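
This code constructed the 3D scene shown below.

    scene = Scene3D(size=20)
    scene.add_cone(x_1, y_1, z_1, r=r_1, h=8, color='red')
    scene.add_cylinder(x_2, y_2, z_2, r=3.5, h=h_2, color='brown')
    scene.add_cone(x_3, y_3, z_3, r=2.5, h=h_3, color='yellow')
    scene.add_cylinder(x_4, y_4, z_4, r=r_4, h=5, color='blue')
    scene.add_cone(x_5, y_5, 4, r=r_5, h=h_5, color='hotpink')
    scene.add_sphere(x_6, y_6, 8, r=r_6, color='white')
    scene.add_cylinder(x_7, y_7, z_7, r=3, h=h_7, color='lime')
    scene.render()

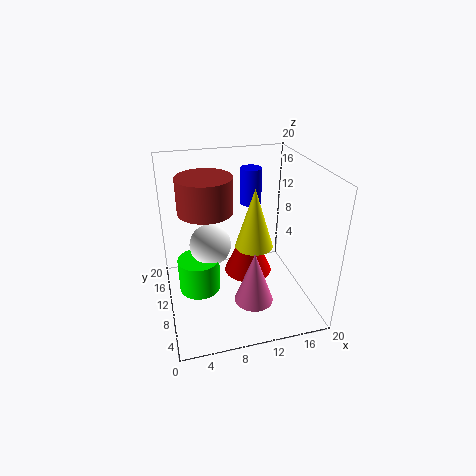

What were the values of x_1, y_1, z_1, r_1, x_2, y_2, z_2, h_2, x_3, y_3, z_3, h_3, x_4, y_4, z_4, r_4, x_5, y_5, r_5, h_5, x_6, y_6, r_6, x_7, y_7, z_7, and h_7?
x_1 = 12, y_1 = 11.5, z_1 = 3.5, r_1 = 3.5, x_2 = 5.5, y_2 = 9, z_2 = 15, h_2 = 4.5, x_3 = 11.5, y_3 = 7.5, z_3 = 10, h_3 = 8, x_4 = 12.5, y_4 = 12.5, z_4 = 14, r_4 = 1.5, x_5 = 10.5, y_5 = 4, r_5 = 2.5, h_5 = 7, x_6 = 6.5, y_6 = 12.5, r_6 = 3, x_7 = 4.5, y_7 = 11.5, z_7 = 1.5, h_7 = 5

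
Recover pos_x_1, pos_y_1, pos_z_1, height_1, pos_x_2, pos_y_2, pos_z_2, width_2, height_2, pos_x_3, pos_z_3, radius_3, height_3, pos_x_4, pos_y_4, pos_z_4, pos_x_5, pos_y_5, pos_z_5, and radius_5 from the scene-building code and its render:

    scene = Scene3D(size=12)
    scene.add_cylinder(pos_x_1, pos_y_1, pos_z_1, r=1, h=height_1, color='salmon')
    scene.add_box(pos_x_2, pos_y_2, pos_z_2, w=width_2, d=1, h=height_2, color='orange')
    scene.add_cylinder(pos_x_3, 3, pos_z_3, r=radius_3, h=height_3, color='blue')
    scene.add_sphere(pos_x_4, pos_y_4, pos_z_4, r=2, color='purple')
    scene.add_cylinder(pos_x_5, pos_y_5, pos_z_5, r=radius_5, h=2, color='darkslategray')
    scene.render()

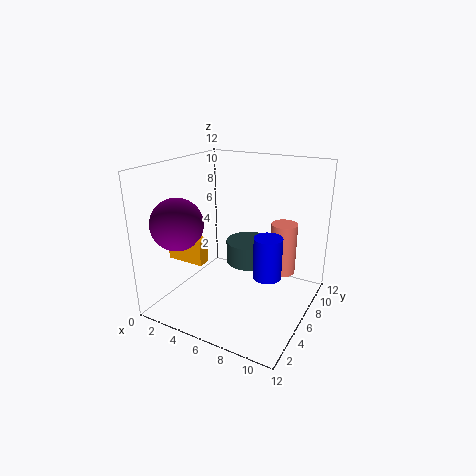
pos_x_1 = 10, pos_y_1 = 6, pos_z_1 = 4, height_1 = 4, pos_x_2 = 2, pos_y_2 = 2, pos_z_2 = 5, width_2 = 3, height_2 = 2, pos_x_3 = 10, pos_z_3 = 5, radius_3 = 1, height_3 = 3, pos_x_4 = 3, pos_y_4 = 2, pos_z_4 = 8, pos_x_5 = 6, pos_y_5 = 8, pos_z_5 = 3, radius_5 = 2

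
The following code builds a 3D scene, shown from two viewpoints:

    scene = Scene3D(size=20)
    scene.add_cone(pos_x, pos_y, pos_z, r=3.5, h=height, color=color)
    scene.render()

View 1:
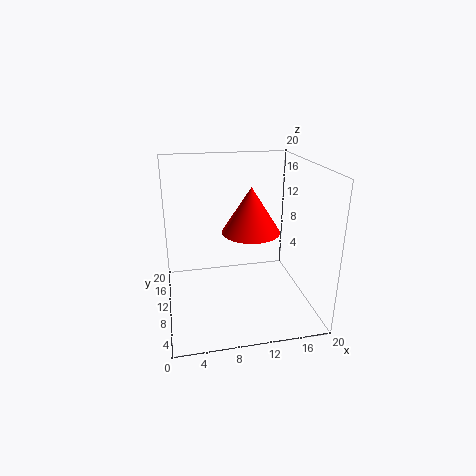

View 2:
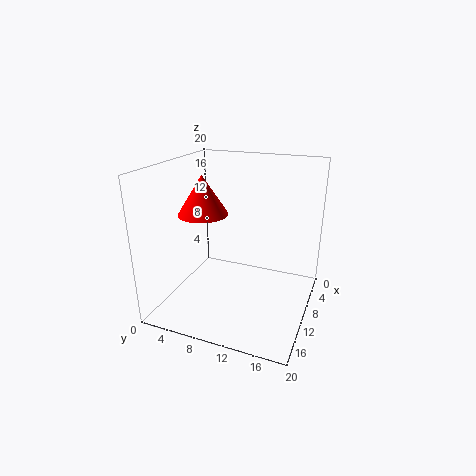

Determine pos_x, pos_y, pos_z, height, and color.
pos_x = 10.5
pos_y = 5
pos_z = 13
height = 5.5
color = 'red'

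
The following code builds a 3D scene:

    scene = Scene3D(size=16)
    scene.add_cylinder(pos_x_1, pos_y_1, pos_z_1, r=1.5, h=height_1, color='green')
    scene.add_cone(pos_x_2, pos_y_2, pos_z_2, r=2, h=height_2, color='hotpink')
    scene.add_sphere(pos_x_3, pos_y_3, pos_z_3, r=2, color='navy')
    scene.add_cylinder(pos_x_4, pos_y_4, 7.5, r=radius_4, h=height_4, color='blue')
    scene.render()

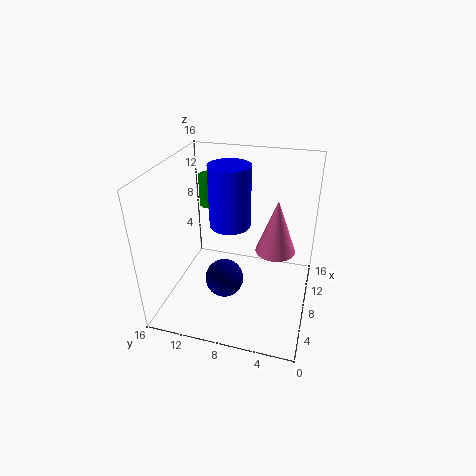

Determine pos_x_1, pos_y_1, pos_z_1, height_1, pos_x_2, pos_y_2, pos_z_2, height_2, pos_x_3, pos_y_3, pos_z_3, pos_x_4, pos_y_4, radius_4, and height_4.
pos_x_1 = 14.5, pos_y_1 = 13.5, pos_z_1 = 8.5, height_1 = 4, pos_x_2 = 6, pos_y_2 = 3.5, pos_z_2 = 8.5, height_2 = 5.5, pos_x_3 = 4.5, pos_y_3 = 8.5, pos_z_3 = 5, pos_x_4 = 11.5, pos_y_4 = 10, radius_4 = 2.5, height_4 = 7.5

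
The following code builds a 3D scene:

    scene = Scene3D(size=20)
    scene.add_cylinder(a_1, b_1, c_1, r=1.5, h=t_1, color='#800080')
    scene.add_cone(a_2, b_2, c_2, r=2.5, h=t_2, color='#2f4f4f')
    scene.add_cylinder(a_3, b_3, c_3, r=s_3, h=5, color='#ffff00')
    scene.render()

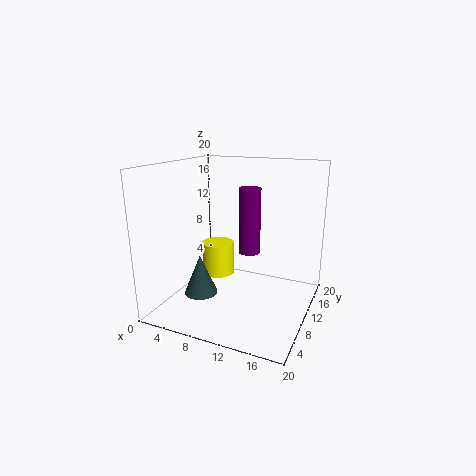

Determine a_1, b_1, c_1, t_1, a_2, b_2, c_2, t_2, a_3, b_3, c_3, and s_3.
a_1 = 11.5
b_1 = 10.5
c_1 = 8
t_1 = 9
a_2 = 4
b_2 = 9.5
c_2 = 0.5
t_2 = 6
a_3 = 5
b_3 = 13.5
c_3 = 2.5
s_3 = 2.5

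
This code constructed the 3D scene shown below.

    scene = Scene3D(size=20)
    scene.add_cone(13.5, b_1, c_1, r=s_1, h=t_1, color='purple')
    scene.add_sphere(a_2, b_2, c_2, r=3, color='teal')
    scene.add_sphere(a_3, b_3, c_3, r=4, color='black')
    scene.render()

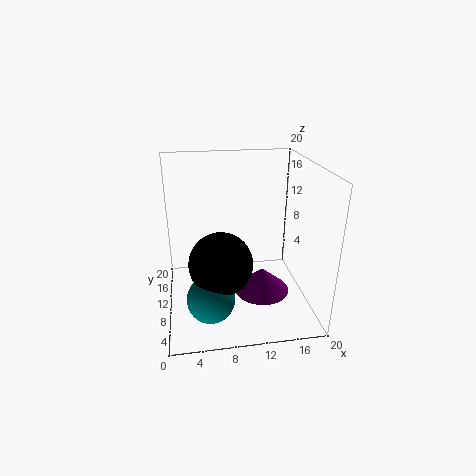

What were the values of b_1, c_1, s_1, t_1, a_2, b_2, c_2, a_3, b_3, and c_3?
b_1 = 9.5, c_1 = 1.5, s_1 = 4, t_1 = 3.5, a_2 = 5.5, b_2 = 3.5, c_2 = 5, a_3 = 7, b_3 = 5, c_3 = 9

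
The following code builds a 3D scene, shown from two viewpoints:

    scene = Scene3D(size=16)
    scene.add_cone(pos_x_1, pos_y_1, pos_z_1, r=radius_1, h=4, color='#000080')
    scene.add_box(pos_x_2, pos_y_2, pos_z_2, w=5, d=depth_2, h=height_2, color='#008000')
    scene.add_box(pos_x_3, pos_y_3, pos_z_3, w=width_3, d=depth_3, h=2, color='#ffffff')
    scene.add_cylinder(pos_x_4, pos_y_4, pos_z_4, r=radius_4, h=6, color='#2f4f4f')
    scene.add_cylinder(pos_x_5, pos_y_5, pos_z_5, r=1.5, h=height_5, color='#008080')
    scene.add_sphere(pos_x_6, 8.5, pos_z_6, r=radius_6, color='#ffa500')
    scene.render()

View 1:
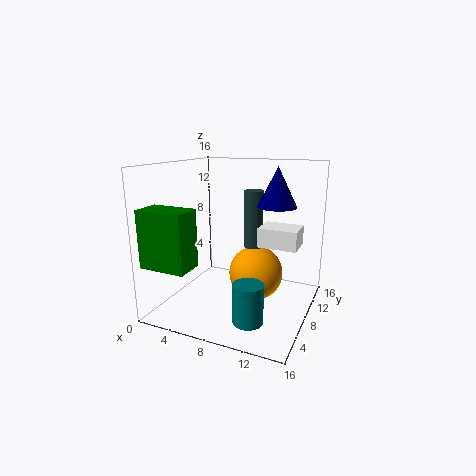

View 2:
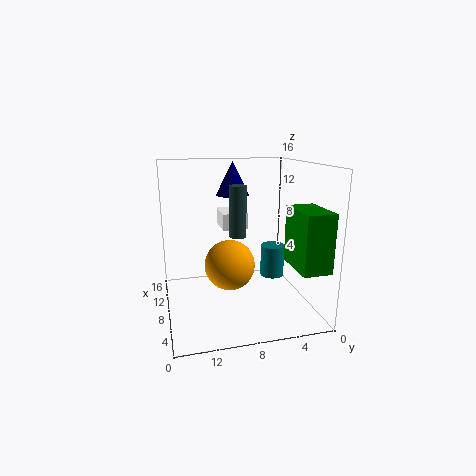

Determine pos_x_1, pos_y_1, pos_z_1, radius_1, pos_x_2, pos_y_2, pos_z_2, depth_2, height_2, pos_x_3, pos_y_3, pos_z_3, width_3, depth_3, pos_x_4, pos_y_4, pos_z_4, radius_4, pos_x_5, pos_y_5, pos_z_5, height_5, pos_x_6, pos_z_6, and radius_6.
pos_x_1 = 12.5, pos_y_1 = 7.5, pos_z_1 = 12, radius_1 = 2, pos_x_2 = 0.5, pos_y_2 = 0.5, pos_z_2 = 6, depth_2 = 3, height_2 = 6, pos_x_3 = 11, pos_y_3 = 6, pos_z_3 = 8, width_3 = 4, depth_3 = 3, pos_x_4 = 10, pos_y_4 = 7.5, pos_z_4 = 7.5, radius_4 = 1, pos_x_5 = 11.5, pos_y_5 = 2.5, pos_z_5 = 1.5, height_5 = 4, pos_x_6 = 10, pos_z_6 = 4, radius_6 = 3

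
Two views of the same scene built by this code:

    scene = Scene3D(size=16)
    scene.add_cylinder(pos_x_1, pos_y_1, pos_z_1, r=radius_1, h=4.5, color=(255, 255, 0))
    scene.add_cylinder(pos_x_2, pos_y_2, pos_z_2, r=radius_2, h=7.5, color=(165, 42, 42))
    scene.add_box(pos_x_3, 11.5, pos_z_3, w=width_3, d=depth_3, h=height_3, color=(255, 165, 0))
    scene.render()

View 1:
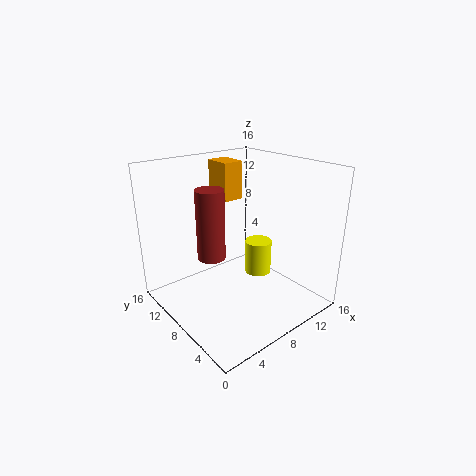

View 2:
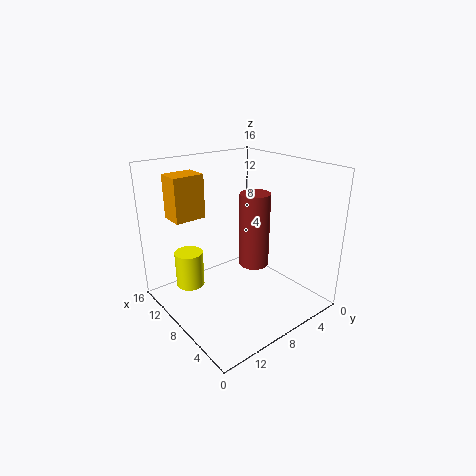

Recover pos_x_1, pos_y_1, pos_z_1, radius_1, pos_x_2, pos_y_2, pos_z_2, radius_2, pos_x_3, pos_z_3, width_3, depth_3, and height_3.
pos_x_1 = 14
pos_y_1 = 11
pos_z_1 = 0.25
radius_1 = 1.75
pos_x_2 = 4.75
pos_y_2 = 8.5
pos_z_2 = 6.5
radius_2 = 1.5
pos_x_3 = 9
pos_z_3 = 11
width_3 = 2.5
depth_3 = 3.25
height_3 = 4.5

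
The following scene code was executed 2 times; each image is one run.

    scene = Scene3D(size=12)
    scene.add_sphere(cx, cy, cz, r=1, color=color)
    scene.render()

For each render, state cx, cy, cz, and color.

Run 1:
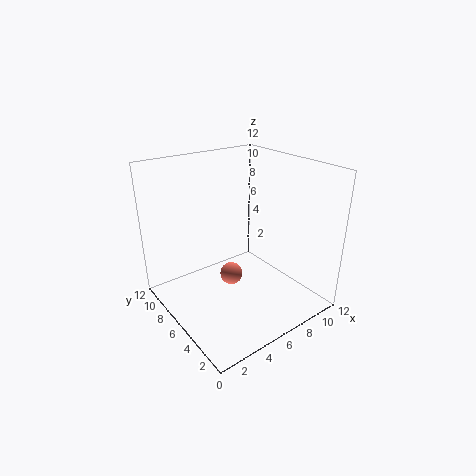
cx = 6; cy = 7; cz = 2; color = 'salmon'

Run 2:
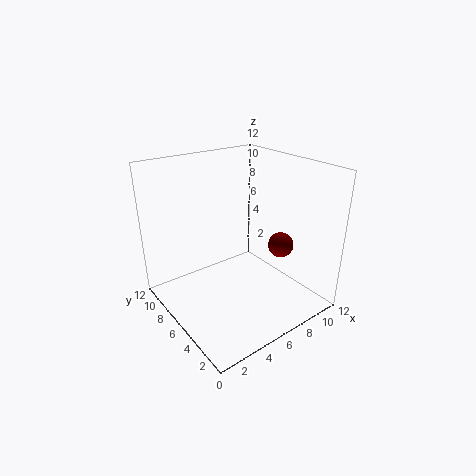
cx = 8; cy = 3; cz = 6; color = 'maroon'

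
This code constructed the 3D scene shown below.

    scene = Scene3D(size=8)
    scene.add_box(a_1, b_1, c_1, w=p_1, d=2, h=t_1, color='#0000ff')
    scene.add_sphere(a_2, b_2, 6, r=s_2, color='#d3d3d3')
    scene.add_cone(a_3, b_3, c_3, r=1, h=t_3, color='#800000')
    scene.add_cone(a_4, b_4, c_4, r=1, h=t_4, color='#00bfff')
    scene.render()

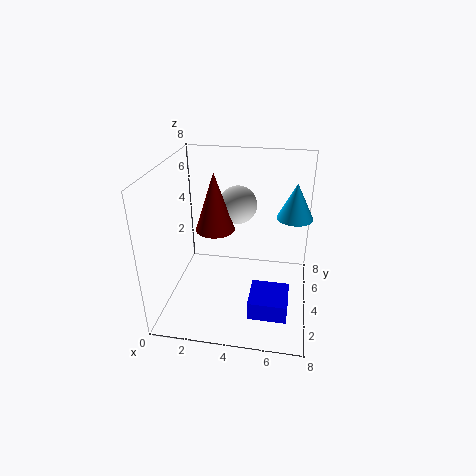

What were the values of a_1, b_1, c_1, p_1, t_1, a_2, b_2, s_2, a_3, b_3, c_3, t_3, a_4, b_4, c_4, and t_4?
a_1 = 5
b_1 = 1
c_1 = 1
p_1 = 2
t_1 = 1
a_2 = 4
b_2 = 4
s_2 = 1
a_3 = 3
b_3 = 3
c_3 = 5
t_3 = 3
a_4 = 7
b_4 = 5
c_4 = 5
t_4 = 2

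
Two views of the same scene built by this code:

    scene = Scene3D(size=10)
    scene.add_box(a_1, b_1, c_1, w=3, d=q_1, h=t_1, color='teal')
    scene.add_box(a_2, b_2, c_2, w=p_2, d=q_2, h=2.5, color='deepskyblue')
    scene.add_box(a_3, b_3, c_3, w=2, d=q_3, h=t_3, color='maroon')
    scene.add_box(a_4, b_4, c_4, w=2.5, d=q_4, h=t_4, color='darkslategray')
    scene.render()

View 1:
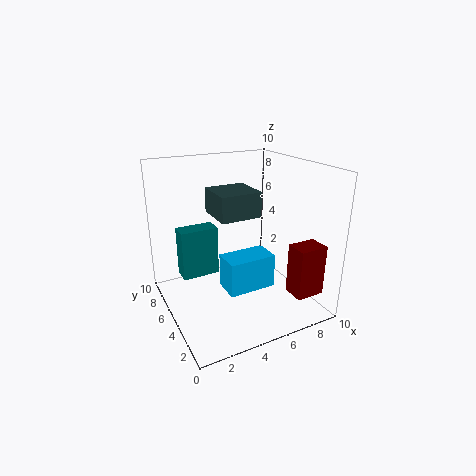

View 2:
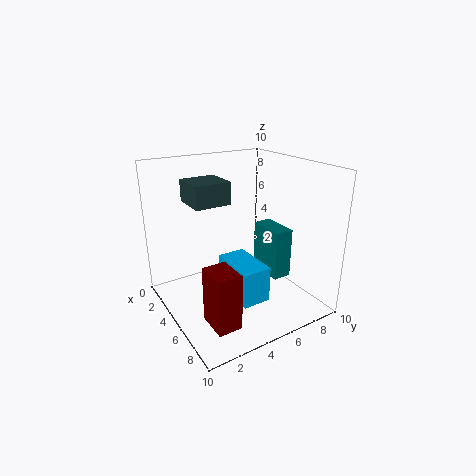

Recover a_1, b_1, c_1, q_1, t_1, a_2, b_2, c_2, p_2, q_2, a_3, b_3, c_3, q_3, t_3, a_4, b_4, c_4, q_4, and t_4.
a_1 = 2
b_1 = 8.5
c_1 = 0.5
q_1 = 1.5
t_1 = 4
a_2 = 4
b_2 = 4
c_2 = 1
p_2 = 3.5
q_2 = 2
a_3 = 7.5
b_3 = 1
c_3 = 1.5
q_3 = 1.5
t_3 = 3.5
a_4 = 2.5
b_4 = 2
c_4 = 7.5
q_4 = 2.5
t_4 = 1.5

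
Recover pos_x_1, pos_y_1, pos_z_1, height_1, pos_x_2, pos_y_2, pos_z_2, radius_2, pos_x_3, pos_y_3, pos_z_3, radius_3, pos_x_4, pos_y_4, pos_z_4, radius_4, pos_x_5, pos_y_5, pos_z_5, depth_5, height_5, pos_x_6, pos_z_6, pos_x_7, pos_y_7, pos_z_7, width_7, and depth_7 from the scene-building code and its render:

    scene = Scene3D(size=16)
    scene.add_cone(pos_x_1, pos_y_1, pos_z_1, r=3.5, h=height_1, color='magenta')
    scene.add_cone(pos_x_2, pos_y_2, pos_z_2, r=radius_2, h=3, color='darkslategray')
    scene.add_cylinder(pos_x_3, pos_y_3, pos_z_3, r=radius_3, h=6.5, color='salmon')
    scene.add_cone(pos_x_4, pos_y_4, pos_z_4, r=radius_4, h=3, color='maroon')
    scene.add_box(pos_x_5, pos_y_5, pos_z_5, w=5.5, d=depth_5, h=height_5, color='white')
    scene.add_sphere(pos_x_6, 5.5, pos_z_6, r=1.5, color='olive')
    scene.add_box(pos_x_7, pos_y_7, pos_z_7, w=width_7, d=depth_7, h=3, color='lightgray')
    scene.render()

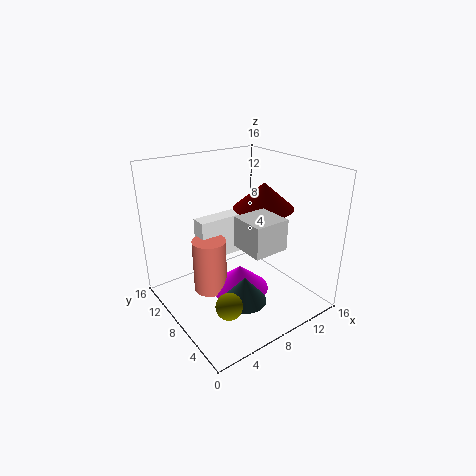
pos_x_1 = 9; pos_y_1 = 9; pos_z_1 = 0.5; height_1 = 3; pos_x_2 = 7.5; pos_y_2 = 6; pos_z_2 = 1; radius_2 = 2.5; pos_x_3 = 6; pos_y_3 = 11; pos_z_3 = 0.5; radius_3 = 2; pos_x_4 = 12; pos_y_4 = 8.5; pos_z_4 = 10.5; radius_4 = 3.5; pos_x_5 = 5.5; pos_y_5 = 11.5; pos_z_5 = 4; depth_5 = 2; height_5 = 5; pos_x_6 = 5; pos_z_6 = 1.5; pos_x_7 = 5; pos_y_7 = 1; pos_z_7 = 9.5; width_7 = 3.5; depth_7 = 3.5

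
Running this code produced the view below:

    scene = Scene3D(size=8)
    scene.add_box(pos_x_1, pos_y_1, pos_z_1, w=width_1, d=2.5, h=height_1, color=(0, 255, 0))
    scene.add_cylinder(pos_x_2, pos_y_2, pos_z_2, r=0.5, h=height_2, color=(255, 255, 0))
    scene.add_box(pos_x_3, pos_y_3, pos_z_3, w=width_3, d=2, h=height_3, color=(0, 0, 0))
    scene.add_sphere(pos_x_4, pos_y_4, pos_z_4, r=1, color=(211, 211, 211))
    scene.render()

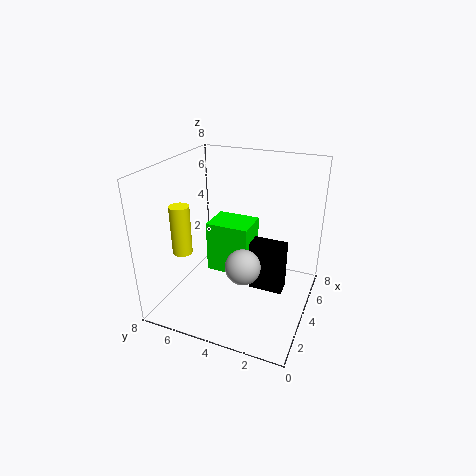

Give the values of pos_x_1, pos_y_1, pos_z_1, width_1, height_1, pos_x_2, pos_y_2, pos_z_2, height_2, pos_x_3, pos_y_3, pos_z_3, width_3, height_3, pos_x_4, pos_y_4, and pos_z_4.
pos_x_1 = 4; pos_y_1 = 3.5; pos_z_1 = 1.5; width_1 = 2; height_1 = 3; pos_x_2 = 1.5; pos_y_2 = 6; pos_z_2 = 4; height_2 = 2.5; pos_x_3 = 4.5; pos_y_3 = 1.5; pos_z_3 = 0.5; width_3 = 1; height_3 = 3; pos_x_4 = 3.5; pos_y_4 = 3.5; pos_z_4 = 2.5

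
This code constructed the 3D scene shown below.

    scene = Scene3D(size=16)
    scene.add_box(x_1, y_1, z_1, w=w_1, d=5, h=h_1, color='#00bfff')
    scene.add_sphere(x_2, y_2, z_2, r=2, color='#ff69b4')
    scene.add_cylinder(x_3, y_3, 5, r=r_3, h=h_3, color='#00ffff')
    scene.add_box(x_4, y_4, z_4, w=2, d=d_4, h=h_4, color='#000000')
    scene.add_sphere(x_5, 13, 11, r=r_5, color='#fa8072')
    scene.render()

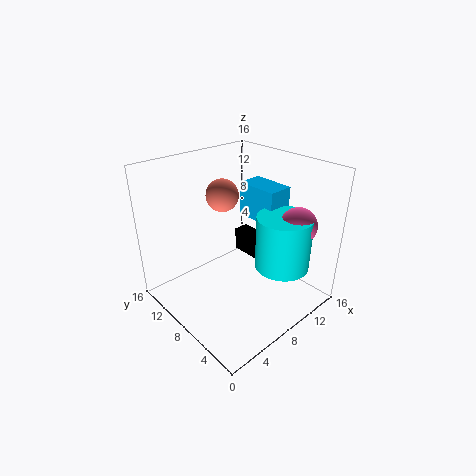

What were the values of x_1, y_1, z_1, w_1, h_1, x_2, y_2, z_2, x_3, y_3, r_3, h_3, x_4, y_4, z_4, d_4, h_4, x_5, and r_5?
x_1 = 11, y_1 = 6, z_1 = 9, w_1 = 3, h_1 = 4, x_2 = 12, y_2 = 3, z_2 = 10, x_3 = 11, y_3 = 4, r_3 = 3, h_3 = 6, x_4 = 13, y_4 = 9, z_4 = 2, d_4 = 5, h_4 = 3, x_5 = 10, r_5 = 2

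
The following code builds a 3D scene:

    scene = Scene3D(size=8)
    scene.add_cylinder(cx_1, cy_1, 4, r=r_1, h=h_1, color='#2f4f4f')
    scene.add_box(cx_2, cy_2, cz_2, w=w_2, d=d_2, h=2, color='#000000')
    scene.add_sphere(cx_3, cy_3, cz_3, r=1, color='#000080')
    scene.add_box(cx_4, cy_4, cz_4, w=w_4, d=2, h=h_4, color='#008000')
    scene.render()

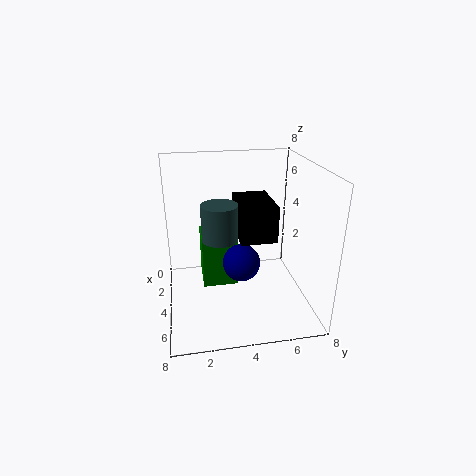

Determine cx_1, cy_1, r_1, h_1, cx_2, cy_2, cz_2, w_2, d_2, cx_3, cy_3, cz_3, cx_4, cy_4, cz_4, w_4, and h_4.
cx_1 = 4, cy_1 = 3, r_1 = 1, h_1 = 2, cx_2 = 2, cy_2 = 4, cz_2 = 4, w_2 = 3, d_2 = 2, cx_3 = 5, cy_3 = 4, cz_3 = 3, cx_4 = 2, cy_4 = 2, cz_4 = 1, w_4 = 2, h_4 = 3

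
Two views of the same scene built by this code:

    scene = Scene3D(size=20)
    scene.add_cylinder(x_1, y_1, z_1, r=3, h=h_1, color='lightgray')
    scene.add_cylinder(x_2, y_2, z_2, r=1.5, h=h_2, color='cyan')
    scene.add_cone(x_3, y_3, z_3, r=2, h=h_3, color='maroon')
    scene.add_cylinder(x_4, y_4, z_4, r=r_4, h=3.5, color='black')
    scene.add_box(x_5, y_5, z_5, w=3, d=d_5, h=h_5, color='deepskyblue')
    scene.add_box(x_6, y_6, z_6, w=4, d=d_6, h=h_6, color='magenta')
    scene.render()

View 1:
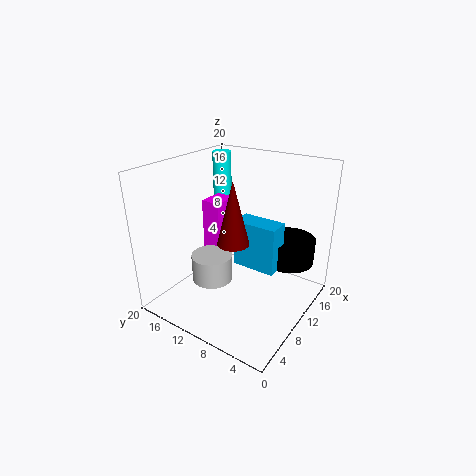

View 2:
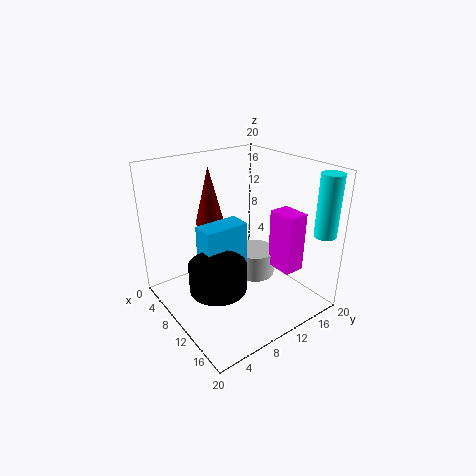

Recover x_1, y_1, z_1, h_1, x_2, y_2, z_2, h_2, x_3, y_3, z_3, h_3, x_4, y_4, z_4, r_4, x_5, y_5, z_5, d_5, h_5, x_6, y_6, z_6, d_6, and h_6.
x_1 = 9, y_1 = 14, z_1 = 2.5, h_1 = 4, x_2 = 18, y_2 = 18.5, z_2 = 11, h_2 = 8.5, x_3 = 6, y_3 = 8, z_3 = 11.5, h_3 = 8, x_4 = 14, y_4 = 4, z_4 = 6.5, r_4 = 3.5, x_5 = 9, y_5 = 4, z_5 = 6.5, d_5 = 6, h_5 = 6.5, x_6 = 11.5, y_6 = 14.5, z_6 = 5, d_6 = 3, h_6 = 8.5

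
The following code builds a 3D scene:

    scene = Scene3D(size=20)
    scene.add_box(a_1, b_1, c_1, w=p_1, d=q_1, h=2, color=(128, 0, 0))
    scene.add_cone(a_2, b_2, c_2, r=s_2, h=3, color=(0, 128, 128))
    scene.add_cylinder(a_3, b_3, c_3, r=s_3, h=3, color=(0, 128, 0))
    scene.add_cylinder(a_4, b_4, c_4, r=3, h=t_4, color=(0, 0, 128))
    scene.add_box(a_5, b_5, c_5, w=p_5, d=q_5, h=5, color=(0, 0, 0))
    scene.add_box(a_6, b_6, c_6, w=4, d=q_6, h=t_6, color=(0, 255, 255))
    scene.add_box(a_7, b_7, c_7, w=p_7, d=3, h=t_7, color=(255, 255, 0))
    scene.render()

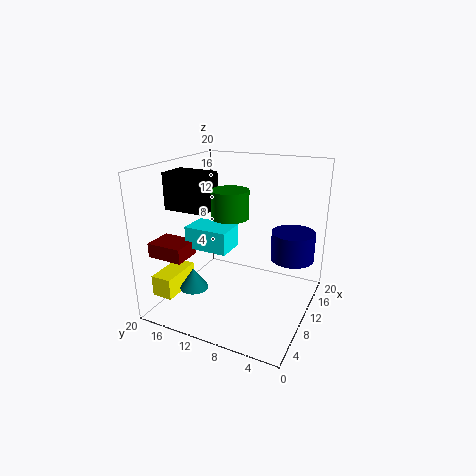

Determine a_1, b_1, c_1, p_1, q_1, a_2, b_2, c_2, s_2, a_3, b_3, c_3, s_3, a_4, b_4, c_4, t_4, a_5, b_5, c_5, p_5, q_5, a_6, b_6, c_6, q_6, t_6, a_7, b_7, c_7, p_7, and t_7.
a_1 = 3; b_1 = 15; c_1 = 8; p_1 = 4; q_1 = 5; a_2 = 6; b_2 = 15; c_2 = 3; s_2 = 2; a_3 = 2; b_3 = 7; c_3 = 16; s_3 = 2; a_4 = 13; b_4 = 3; c_4 = 7; t_4 = 4; a_5 = 6; b_5 = 13; c_5 = 14; p_5 = 4; q_5 = 6; a_6 = 6; b_6 = 10; c_6 = 9; q_6 = 6; t_6 = 3; a_7 = 3; b_7 = 17; c_7 = 2; p_7 = 6; t_7 = 3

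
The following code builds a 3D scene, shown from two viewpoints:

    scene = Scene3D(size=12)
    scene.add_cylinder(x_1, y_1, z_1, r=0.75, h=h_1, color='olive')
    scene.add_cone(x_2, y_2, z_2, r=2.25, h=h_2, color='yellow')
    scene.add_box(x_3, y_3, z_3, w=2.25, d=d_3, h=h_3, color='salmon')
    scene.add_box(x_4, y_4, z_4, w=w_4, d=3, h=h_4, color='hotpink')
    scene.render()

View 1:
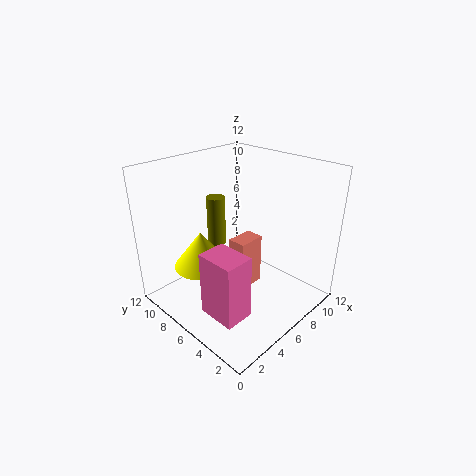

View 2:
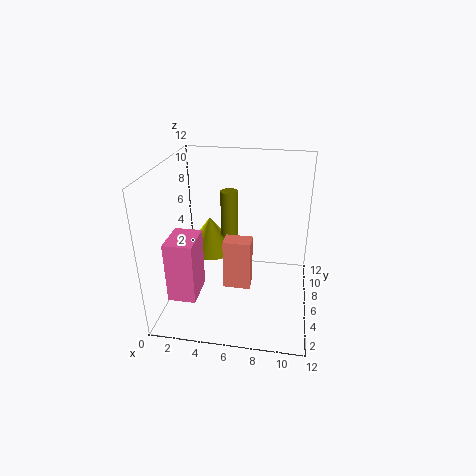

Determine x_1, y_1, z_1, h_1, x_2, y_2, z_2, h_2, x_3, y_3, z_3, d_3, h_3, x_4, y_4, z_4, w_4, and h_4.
x_1 = 5
y_1 = 7.5
z_1 = 5.5
h_1 = 4
x_2 = 3.25
y_2 = 7.5
z_2 = 4
h_2 = 3
x_3 = 5
y_3 = 4.5
z_3 = 2
d_3 = 1.5
h_3 = 4.25
x_4 = 1
y_4 = 2
z_4 = 2
w_4 = 2.25
h_4 = 5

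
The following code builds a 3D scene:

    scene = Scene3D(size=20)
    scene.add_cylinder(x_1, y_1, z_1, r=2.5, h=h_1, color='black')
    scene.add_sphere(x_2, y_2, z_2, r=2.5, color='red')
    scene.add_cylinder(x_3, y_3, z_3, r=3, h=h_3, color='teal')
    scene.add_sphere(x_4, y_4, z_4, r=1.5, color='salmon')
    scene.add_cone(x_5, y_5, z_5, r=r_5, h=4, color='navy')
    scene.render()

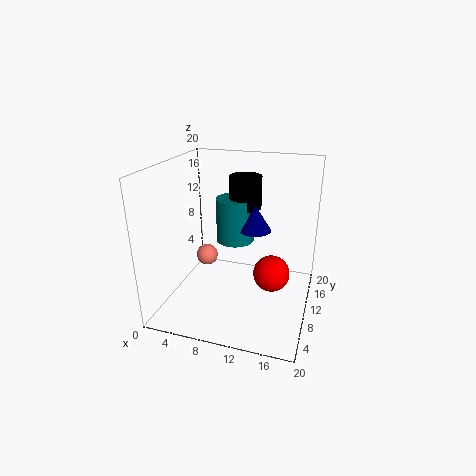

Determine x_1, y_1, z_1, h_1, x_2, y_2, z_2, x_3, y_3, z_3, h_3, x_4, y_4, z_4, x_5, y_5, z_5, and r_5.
x_1 = 9, y_1 = 17, z_1 = 12, h_1 = 5, x_2 = 15, y_2 = 9.5, z_2 = 5.5, x_3 = 7.5, y_3 = 16.5, z_3 = 6.5, h_3 = 7, x_4 = 5.5, y_4 = 9.5, z_4 = 7, x_5 = 11, y_5 = 15.5, z_5 = 9, r_5 = 2.5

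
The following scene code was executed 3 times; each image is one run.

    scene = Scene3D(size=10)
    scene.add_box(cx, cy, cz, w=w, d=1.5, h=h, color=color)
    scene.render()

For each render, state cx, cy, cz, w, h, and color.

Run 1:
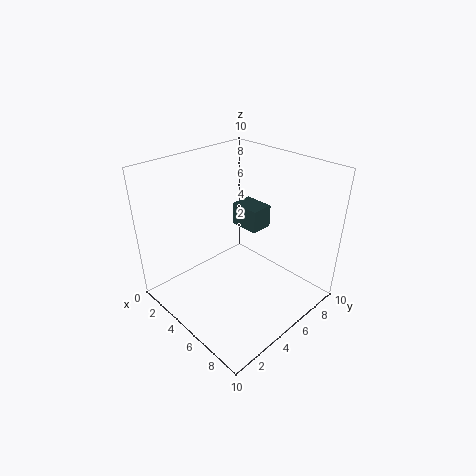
cx = 4.5; cy = 5; cz = 6; w = 2; h = 1.5; color = 'darkslategray'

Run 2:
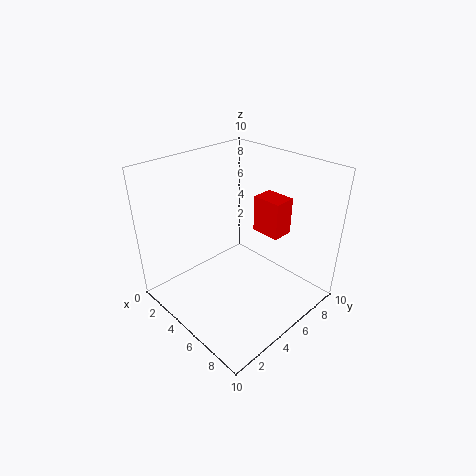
cx = 5.5; cy = 6; cz = 5.5; w = 2; h = 2.5; color = 'red'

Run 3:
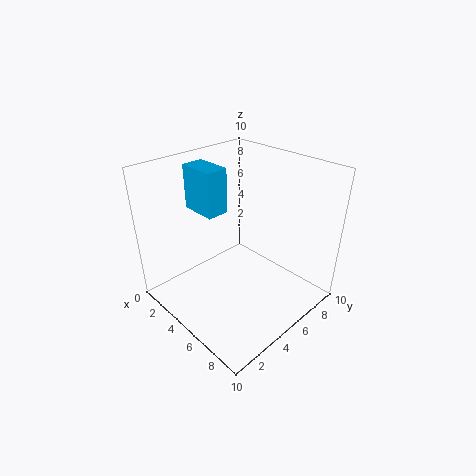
cx = 2; cy = 3; cz = 7; w = 2.5; h = 3; color = 'deepskyblue'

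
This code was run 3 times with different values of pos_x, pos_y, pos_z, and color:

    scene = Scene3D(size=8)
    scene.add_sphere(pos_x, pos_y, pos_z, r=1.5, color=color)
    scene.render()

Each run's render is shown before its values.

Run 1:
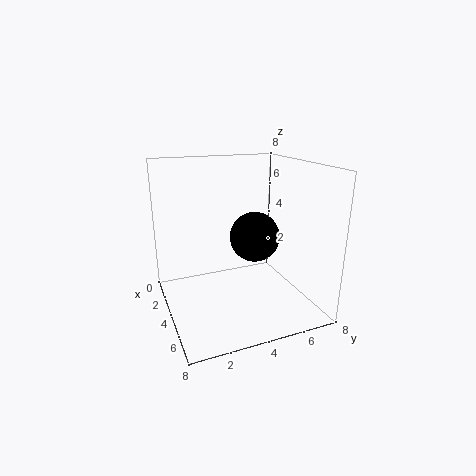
pos_x = 3, pos_y = 5.5, pos_z = 3.5, color = 'black'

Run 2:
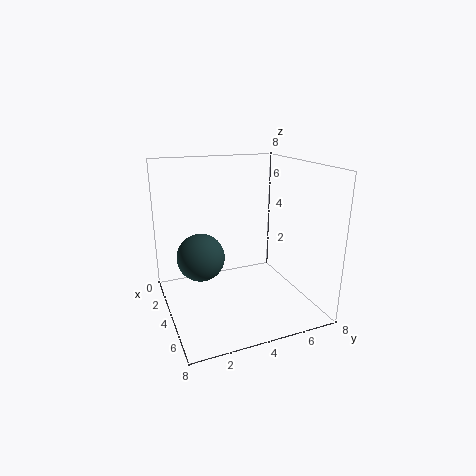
pos_x = 1.5, pos_y = 2.5, pos_z = 2, color = 'darkslategray'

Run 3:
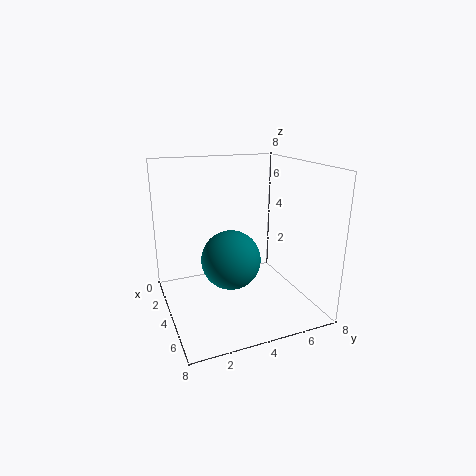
pos_x = 5.5, pos_y = 3, pos_z = 3.5, color = 'teal'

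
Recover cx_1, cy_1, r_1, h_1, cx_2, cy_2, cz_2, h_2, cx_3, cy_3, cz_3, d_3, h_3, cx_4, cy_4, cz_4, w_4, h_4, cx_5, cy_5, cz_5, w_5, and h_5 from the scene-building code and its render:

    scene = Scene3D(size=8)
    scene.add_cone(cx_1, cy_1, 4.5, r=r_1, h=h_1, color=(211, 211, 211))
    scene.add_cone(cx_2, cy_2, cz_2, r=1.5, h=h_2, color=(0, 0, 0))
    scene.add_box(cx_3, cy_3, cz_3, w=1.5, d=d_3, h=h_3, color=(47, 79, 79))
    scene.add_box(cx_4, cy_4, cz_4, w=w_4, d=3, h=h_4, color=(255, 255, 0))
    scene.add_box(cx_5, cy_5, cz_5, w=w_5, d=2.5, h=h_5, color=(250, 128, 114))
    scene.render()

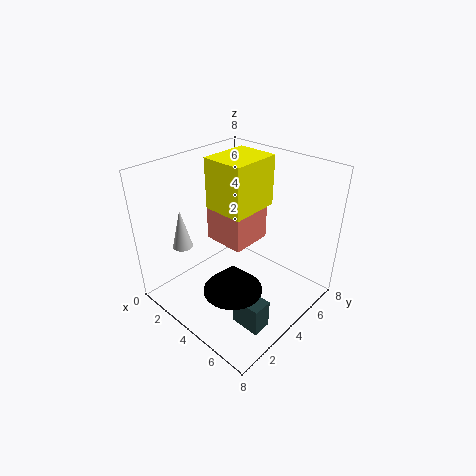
cx_1 = 3, cy_1 = 1, r_1 = 0.5, h_1 = 2, cx_2 = 5.5, cy_2 = 2, cz_2 = 2.5, h_2 = 1.5, cx_3 = 6, cy_3 = 1.5, cz_3 = 1, d_3 = 1, h_3 = 1.5, cx_4 = 1.5, cy_4 = 4, cz_4 = 5, w_4 = 2.5, h_4 = 3, cx_5 = 1.5, cy_5 = 4, cz_5 = 3, w_5 = 2.5, h_5 = 3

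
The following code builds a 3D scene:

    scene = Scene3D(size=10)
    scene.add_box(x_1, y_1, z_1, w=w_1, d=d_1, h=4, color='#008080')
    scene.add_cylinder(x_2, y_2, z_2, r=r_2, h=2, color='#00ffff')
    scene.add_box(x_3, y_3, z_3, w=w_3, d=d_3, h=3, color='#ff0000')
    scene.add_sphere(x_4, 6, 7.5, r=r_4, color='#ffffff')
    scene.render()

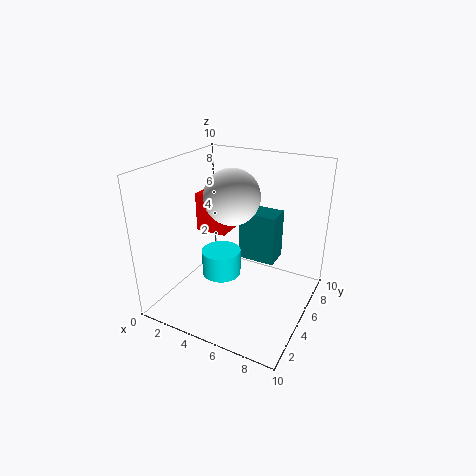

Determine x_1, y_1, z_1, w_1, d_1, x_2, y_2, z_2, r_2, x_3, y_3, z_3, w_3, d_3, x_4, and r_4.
x_1 = 3.5
y_1 = 8
z_1 = 1.5
w_1 = 3
d_1 = 2
x_2 = 3
y_2 = 6
z_2 = 1
r_2 = 1.5
x_3 = 0.5
y_3 = 6.5
z_3 = 4
w_3 = 2.5
d_3 = 2.5
x_4 = 4
r_4 = 2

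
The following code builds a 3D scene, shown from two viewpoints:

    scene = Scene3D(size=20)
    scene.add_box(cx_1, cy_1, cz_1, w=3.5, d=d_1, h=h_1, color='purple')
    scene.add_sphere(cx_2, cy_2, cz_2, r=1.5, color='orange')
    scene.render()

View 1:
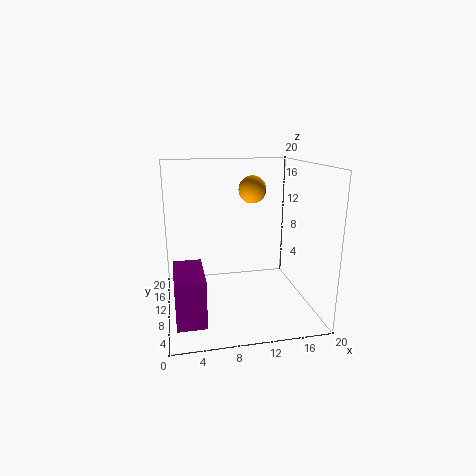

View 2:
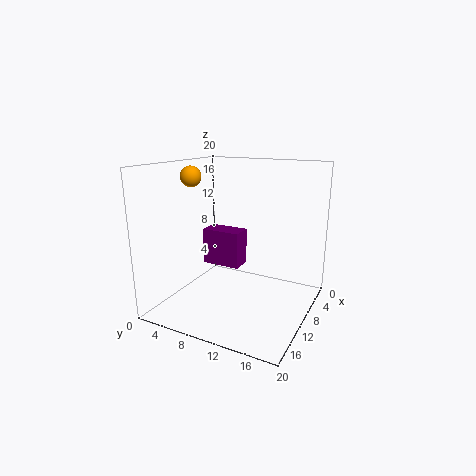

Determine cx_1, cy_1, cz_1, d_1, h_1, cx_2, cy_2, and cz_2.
cx_1 = 1
cy_1 = 0.5
cz_1 = 2.5
d_1 = 6.5
h_1 = 6
cx_2 = 10
cy_2 = 2.5
cz_2 = 18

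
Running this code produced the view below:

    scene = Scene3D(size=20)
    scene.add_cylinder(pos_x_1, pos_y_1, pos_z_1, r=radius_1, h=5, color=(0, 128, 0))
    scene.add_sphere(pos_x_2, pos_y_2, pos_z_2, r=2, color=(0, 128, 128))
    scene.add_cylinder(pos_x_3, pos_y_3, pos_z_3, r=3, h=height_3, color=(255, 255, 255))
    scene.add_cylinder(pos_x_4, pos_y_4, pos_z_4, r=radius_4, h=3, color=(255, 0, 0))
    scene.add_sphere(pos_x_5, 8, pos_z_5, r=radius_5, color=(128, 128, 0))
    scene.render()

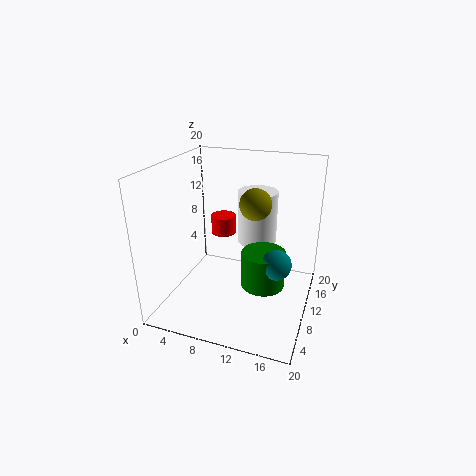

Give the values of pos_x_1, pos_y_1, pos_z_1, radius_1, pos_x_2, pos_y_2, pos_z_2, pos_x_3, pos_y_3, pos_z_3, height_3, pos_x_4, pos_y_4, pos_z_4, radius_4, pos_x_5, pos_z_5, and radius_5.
pos_x_1 = 14
pos_y_1 = 9
pos_z_1 = 4
radius_1 = 3
pos_x_2 = 16
pos_y_2 = 8
pos_z_2 = 8
pos_x_3 = 11
pos_y_3 = 16
pos_z_3 = 7
height_3 = 8
pos_x_4 = 5
pos_y_4 = 17
pos_z_4 = 7
radius_4 = 2
pos_x_5 = 13
pos_z_5 = 16
radius_5 = 2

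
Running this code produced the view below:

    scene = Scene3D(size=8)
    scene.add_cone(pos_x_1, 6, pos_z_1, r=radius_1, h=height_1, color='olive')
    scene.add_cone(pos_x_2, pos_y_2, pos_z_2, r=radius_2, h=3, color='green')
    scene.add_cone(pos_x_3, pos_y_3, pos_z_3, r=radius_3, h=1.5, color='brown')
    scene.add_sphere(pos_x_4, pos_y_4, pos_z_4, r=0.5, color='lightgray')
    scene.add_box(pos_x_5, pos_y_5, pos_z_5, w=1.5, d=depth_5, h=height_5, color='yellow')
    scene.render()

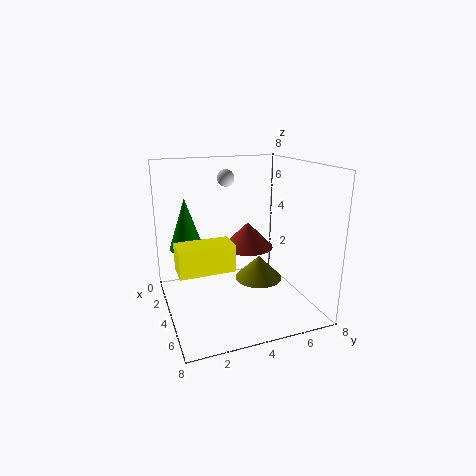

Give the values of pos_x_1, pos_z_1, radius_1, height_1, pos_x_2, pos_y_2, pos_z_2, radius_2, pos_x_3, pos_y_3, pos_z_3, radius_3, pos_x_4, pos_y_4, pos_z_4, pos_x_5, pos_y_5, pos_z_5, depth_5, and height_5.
pos_x_1 = 2.5
pos_z_1 = 0.5
radius_1 = 1.5
height_1 = 1.5
pos_x_2 = 2
pos_y_2 = 1.5
pos_z_2 = 3
radius_2 = 1
pos_x_3 = 3
pos_y_3 = 5
pos_z_3 = 3
radius_3 = 1.5
pos_x_4 = 2
pos_y_4 = 4
pos_z_4 = 7
pos_x_5 = 3.5
pos_y_5 = 0.5
pos_z_5 = 2.5
depth_5 = 3
height_5 = 1.5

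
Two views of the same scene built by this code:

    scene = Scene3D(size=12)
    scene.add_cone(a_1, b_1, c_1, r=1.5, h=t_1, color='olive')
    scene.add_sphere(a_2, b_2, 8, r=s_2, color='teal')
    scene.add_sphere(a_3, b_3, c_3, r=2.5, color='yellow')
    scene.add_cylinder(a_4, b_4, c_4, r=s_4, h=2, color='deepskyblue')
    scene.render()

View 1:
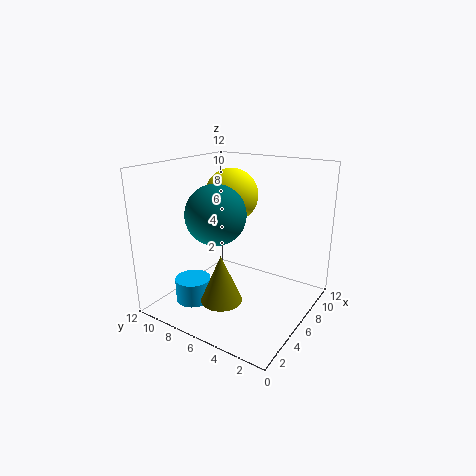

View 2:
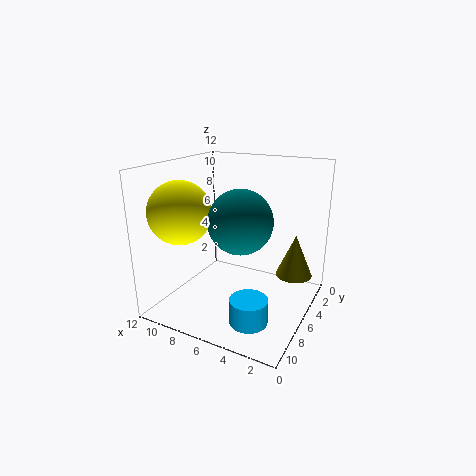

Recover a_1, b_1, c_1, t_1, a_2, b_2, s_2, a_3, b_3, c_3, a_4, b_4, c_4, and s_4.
a_1 = 1.5
b_1 = 4.5
c_1 = 3
t_1 = 3.5
a_2 = 5
b_2 = 7.5
s_2 = 2.5
a_3 = 9.5
b_3 = 9
c_3 = 8.5
a_4 = 3.5
b_4 = 9
c_4 = 0.5
s_4 = 1.5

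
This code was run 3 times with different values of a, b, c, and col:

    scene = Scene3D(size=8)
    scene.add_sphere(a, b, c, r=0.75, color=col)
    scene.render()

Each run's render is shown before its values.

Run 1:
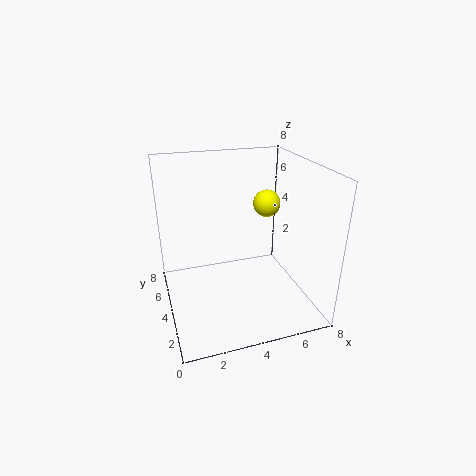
a = 5.75
b = 4.25
c = 5.75
col = 'yellow'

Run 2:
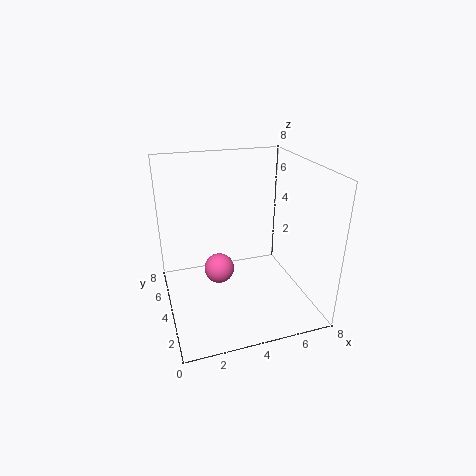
a = 2.5
b = 2.5
c = 3.25
col = 'hotpink'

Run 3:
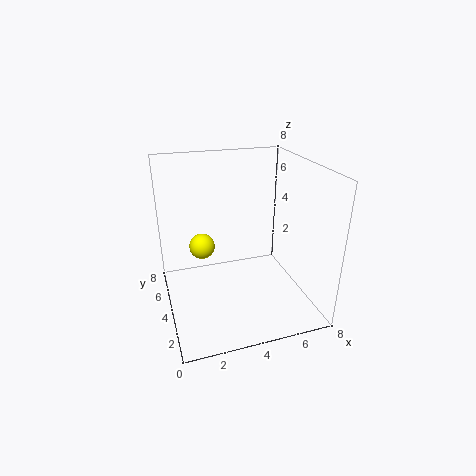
a = 2.25
b = 5.5
c = 3
col = 'yellow'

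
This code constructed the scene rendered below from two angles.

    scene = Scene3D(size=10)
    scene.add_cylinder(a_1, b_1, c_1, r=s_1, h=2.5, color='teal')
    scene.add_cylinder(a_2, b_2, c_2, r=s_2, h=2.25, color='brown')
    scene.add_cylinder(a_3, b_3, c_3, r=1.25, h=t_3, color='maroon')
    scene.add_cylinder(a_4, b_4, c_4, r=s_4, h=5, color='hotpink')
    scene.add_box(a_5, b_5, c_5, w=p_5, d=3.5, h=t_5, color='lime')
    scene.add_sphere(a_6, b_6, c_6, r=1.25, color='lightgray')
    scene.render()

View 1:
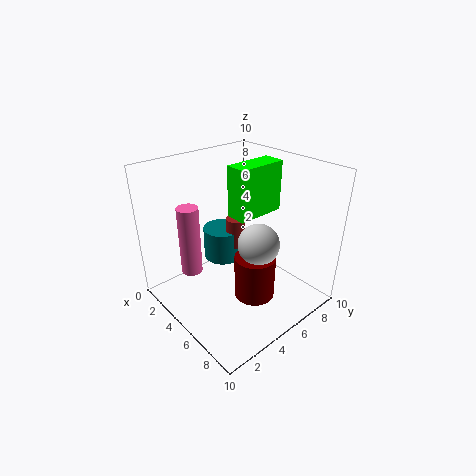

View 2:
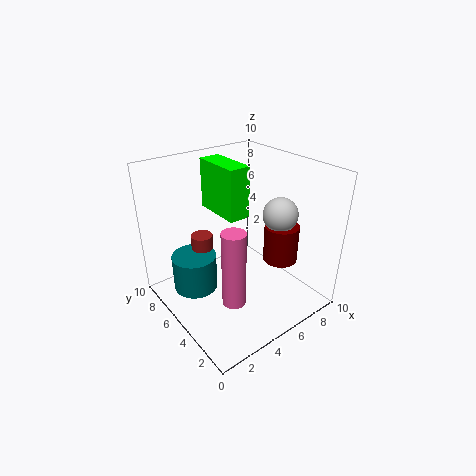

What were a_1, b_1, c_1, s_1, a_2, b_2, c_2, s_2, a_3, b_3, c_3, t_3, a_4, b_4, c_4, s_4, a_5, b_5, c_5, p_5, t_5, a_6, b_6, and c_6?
a_1 = 2; b_1 = 6; c_1 = 1.75; s_1 = 1.5; a_2 = 3; b_2 = 6.5; c_2 = 3; s_2 = 0.75; a_3 = 8; b_3 = 3.75; c_3 = 2.75; t_3 = 2.75; a_4 = 2.75; b_4 = 2.5; c_4 = 2.25; s_4 = 0.75; a_5 = 4.25; b_5 = 4.75; c_5 = 6.5; p_5 = 1.5; t_5 = 3.5; a_6 = 8; b_6 = 4; c_6 = 6.25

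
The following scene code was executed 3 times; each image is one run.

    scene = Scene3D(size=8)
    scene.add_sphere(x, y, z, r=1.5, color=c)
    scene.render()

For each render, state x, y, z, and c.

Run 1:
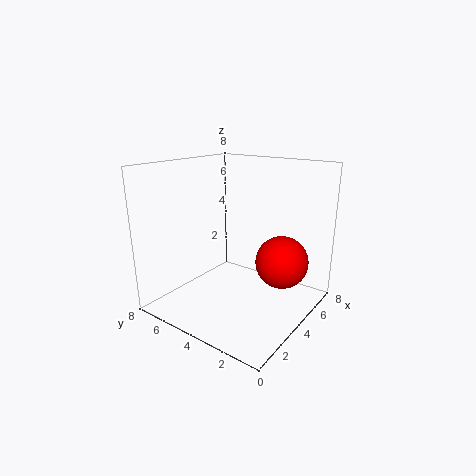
x = 5.5; y = 2; z = 2.5; c = 'red'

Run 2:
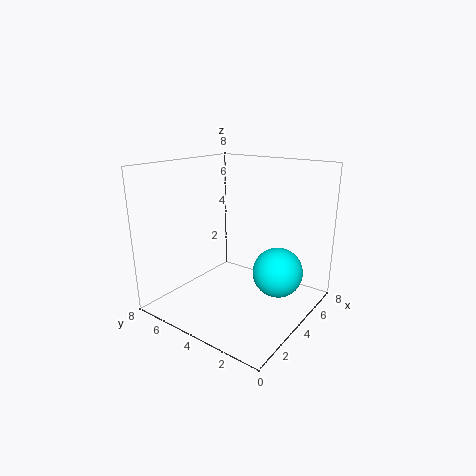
x = 6; y = 2.5; z = 1.5; c = 'cyan'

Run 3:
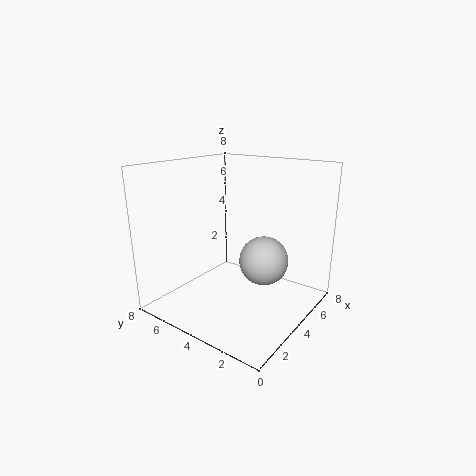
x = 6; y = 3.5; z = 2; c = 'lightgray'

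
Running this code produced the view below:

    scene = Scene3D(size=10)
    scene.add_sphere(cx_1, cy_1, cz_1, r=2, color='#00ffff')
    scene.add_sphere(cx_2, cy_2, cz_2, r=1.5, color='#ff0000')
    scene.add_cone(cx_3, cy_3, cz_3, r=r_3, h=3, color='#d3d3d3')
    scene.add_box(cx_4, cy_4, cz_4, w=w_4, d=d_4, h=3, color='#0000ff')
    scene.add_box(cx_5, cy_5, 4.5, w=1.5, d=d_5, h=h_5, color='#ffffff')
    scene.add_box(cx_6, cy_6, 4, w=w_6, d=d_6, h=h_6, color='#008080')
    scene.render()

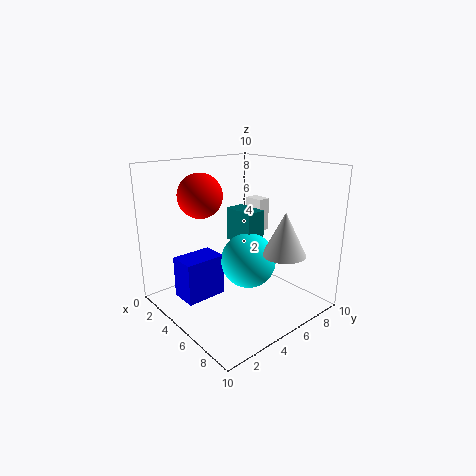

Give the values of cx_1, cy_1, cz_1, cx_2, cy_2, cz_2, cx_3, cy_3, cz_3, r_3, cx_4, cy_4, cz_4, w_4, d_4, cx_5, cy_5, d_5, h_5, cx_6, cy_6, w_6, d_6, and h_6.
cx_1 = 5; cy_1 = 6; cz_1 = 3; cx_2 = 3.5; cy_2 = 3; cz_2 = 8; cx_3 = 7.5; cy_3 = 7; cz_3 = 4; r_3 = 1.5; cx_4 = 2; cy_4 = 1.5; cz_4 = 0.5; w_4 = 2; d_4 = 3; cx_5 = 2.5; cy_5 = 8; d_5 = 1; h_5 = 2.5; cx_6 = 2.5; cy_6 = 6; w_6 = 2.5; d_6 = 1.5; h_6 = 2.5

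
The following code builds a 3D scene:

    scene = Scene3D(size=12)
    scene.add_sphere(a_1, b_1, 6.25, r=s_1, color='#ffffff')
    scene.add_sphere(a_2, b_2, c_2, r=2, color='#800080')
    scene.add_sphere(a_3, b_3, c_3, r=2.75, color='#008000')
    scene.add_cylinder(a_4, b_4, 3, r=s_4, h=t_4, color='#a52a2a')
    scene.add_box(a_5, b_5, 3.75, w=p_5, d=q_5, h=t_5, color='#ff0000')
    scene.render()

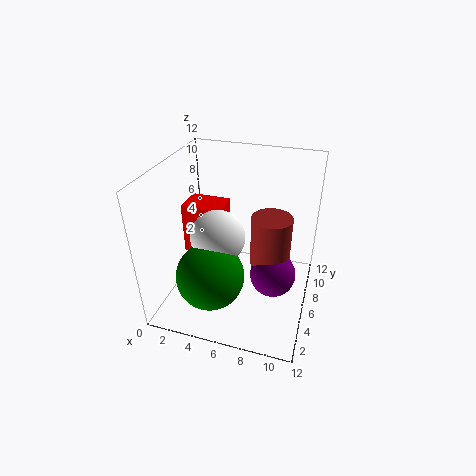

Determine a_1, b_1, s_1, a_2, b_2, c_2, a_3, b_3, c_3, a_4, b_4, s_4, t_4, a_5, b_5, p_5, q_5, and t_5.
a_1 = 4.5; b_1 = 5.25; s_1 = 2.25; a_2 = 9; b_2 = 6.75; c_2 = 2.25; a_3 = 4.5; b_3 = 3.25; c_3 = 3.75; a_4 = 8.5; b_4 = 7.5; s_4 = 1.75; t_4 = 4.5; a_5 = 1; b_5 = 6; p_5 = 3.5; q_5 = 2.5; t_5 = 4.5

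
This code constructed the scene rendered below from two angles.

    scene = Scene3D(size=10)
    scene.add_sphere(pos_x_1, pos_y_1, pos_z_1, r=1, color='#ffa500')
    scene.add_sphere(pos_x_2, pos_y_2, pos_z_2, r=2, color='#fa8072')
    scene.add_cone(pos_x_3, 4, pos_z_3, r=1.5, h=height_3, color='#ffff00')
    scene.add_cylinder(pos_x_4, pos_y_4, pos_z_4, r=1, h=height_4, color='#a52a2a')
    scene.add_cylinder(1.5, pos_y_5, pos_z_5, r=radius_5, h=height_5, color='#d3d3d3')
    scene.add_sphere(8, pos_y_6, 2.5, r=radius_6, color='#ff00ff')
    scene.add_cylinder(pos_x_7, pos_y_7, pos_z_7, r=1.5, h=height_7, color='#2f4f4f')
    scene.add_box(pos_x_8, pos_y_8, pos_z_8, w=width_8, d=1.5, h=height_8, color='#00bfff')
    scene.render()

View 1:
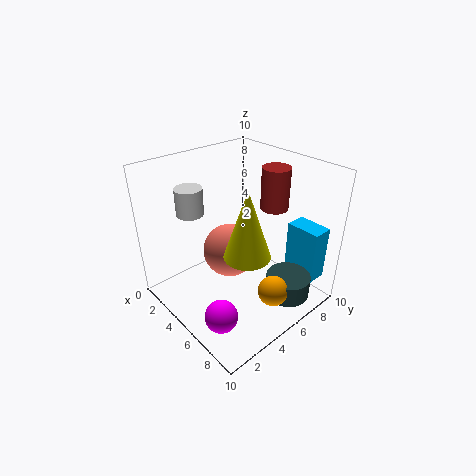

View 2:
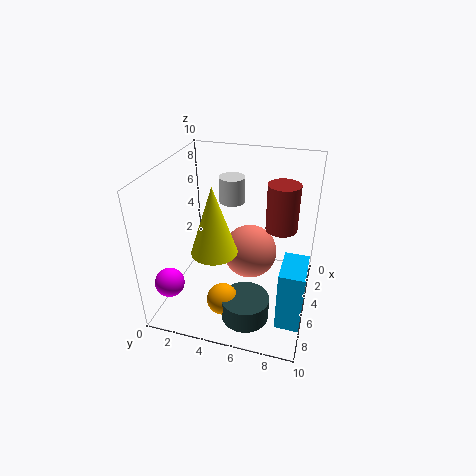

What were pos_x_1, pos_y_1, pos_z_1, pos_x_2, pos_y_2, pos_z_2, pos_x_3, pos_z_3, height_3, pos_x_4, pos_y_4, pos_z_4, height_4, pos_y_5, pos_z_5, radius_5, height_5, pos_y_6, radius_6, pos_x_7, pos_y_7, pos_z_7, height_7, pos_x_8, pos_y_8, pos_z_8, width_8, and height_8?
pos_x_1 = 8.5
pos_y_1 = 5
pos_z_1 = 2.5
pos_x_2 = 3.5
pos_y_2 = 5.5
pos_z_2 = 3
pos_x_3 = 7
pos_z_3 = 5
height_3 = 4.5
pos_x_4 = 5.5
pos_y_4 = 8
pos_z_4 = 6.5
height_4 = 3
pos_y_5 = 3.5
pos_z_5 = 6
radius_5 = 1
height_5 = 2
pos_y_6 = 1
radius_6 = 1
pos_x_7 = 8.5
pos_y_7 = 6.5
pos_z_7 = 1.5
height_7 = 1.5
pos_x_8 = 6.5
pos_y_8 = 8.5
pos_z_8 = 1.5
width_8 = 2.5
height_8 = 4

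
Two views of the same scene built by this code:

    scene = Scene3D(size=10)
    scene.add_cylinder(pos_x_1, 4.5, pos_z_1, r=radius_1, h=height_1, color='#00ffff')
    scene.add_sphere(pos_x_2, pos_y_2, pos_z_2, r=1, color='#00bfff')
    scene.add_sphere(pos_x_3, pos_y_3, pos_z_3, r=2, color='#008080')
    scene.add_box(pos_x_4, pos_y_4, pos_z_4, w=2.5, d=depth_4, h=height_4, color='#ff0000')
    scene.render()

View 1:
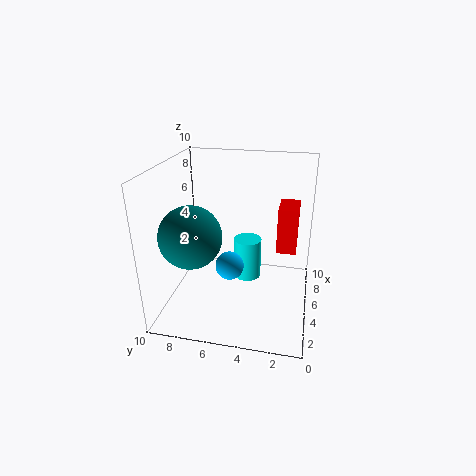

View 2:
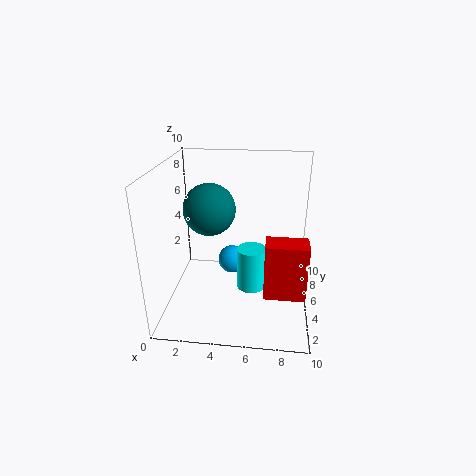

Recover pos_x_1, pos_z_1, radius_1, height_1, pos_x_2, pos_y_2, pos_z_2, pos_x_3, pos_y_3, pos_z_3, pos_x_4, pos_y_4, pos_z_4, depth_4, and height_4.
pos_x_1 = 6
pos_z_1 = 1.5
radius_1 = 1
height_1 = 3
pos_x_2 = 4.5
pos_y_2 = 5.5
pos_z_2 = 3
pos_x_3 = 2.5
pos_y_3 = 7.5
pos_z_3 = 6
pos_x_4 = 7
pos_y_4 = 1
pos_z_4 = 3
depth_4 = 1.5
height_4 = 3.5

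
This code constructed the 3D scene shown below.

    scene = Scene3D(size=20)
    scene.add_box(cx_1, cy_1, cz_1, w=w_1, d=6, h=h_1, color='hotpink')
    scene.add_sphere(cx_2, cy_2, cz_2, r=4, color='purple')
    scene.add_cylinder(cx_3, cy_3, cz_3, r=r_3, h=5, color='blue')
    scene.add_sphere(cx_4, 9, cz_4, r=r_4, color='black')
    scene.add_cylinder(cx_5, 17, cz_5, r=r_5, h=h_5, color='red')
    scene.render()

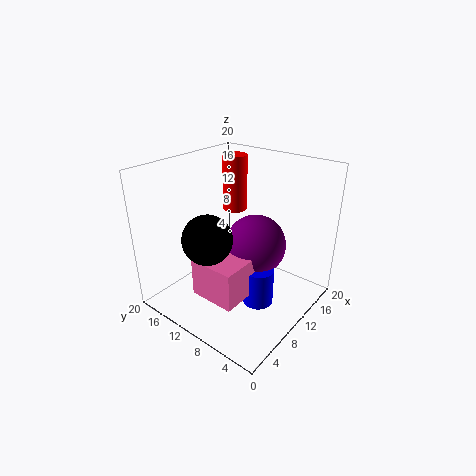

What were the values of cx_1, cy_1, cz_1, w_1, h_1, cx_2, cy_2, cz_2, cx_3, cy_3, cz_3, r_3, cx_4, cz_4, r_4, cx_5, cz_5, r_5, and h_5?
cx_1 = 2; cy_1 = 5; cz_1 = 5; w_1 = 6; h_1 = 5; cx_2 = 10; cy_2 = 7; cz_2 = 10; cx_3 = 8; cy_3 = 5; cz_3 = 3; r_3 = 2; cx_4 = 3; cz_4 = 13; r_4 = 3; cx_5 = 18; cz_5 = 10; r_5 = 2; h_5 = 9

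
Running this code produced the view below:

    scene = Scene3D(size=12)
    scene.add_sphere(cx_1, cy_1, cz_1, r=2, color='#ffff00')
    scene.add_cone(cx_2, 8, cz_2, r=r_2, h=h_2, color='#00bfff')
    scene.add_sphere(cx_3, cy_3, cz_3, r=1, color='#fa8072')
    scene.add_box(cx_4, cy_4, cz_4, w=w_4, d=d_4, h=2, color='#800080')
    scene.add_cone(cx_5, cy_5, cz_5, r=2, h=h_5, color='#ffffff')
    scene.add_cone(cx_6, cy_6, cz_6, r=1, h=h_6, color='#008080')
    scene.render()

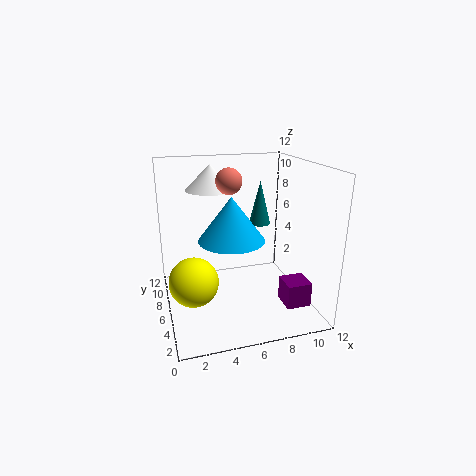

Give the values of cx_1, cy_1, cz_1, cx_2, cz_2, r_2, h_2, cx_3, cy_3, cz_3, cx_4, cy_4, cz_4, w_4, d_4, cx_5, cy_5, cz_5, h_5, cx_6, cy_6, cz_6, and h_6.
cx_1 = 2; cy_1 = 5; cz_1 = 3; cx_2 = 6; cz_2 = 5; r_2 = 3; h_2 = 4; cx_3 = 5; cy_3 = 5; cz_3 = 11; cx_4 = 9; cy_4 = 2; cz_4 = 1; w_4 = 2; d_4 = 2; cx_5 = 4; cy_5 = 7; cz_5 = 10; h_5 = 2; cx_6 = 9; cy_6 = 9; cz_6 = 6; h_6 = 4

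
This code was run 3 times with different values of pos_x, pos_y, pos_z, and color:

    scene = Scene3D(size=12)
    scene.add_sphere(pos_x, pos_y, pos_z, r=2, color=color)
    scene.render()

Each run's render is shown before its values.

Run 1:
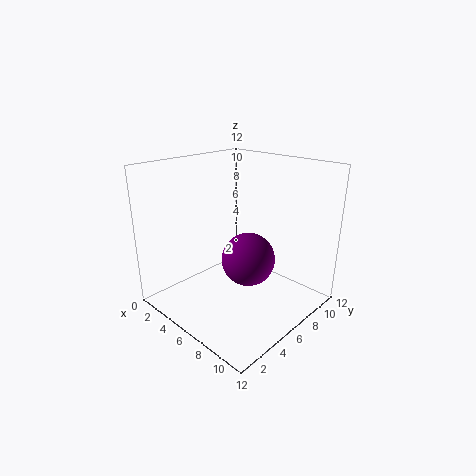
pos_x = 8.5; pos_y = 4.5; pos_z = 5.5; color = 'purple'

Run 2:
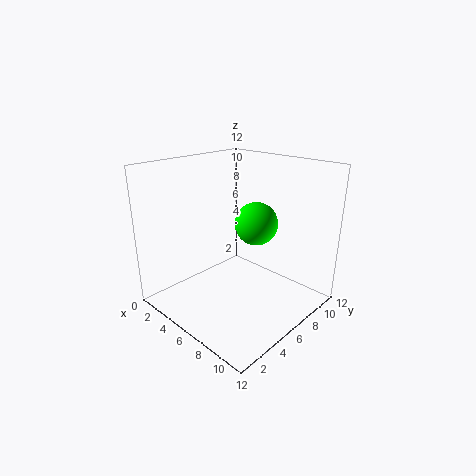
pos_x = 5; pos_y = 9.5; pos_z = 6; color = 'lime'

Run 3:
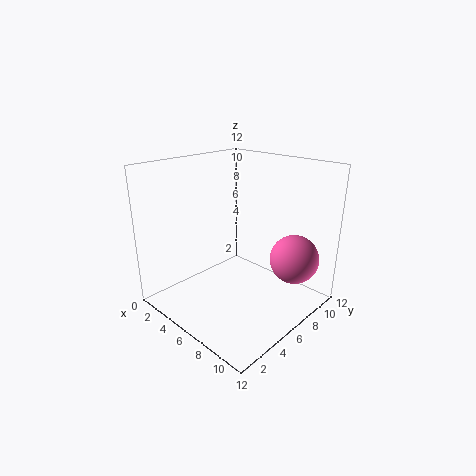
pos_x = 10; pos_y = 8.5; pos_z = 4.5; color = 'hotpink'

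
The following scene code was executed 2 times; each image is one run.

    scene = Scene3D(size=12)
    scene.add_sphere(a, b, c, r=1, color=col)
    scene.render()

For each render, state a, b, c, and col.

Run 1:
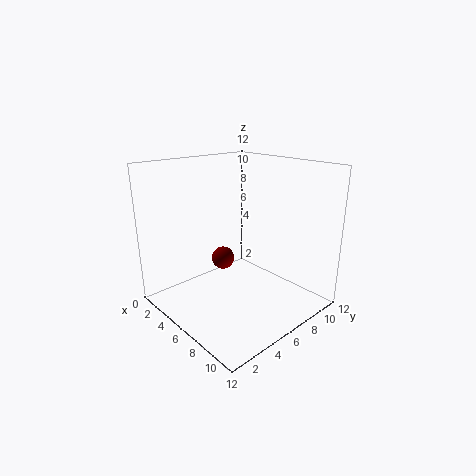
a = 4, b = 6, c = 3.5, col = 'maroon'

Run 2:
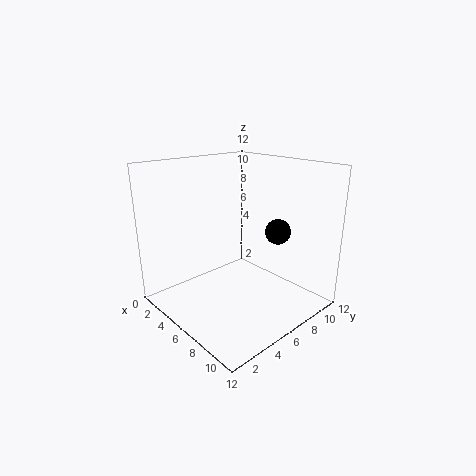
a = 9, b = 7.5, c = 7, col = 'black'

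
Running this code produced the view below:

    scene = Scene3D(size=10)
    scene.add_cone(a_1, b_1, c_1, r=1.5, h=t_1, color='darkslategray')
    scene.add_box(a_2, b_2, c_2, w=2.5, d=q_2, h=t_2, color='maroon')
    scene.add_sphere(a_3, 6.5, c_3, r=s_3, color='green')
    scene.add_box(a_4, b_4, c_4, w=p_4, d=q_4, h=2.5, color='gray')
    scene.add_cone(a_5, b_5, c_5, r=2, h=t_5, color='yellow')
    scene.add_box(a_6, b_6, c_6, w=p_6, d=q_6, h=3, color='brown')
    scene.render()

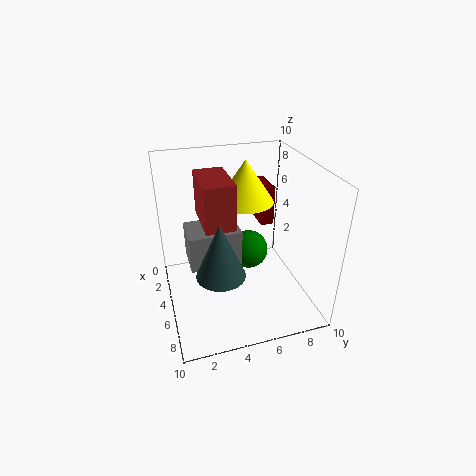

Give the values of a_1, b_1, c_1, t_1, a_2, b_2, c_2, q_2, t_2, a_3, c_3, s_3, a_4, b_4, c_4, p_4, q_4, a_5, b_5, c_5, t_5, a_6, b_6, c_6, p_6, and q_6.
a_1 = 8; b_1 = 3; c_1 = 4.5; t_1 = 3.5; a_2 = 0.5; b_2 = 7.5; c_2 = 4.5; q_2 = 1; t_2 = 3; a_3 = 3; c_3 = 2.5; s_3 = 1.5; a_4 = 3.5; b_4 = 1.5; c_4 = 3.5; p_4 = 2.5; q_4 = 3.5; a_5 = 3.5; b_5 = 6; c_5 = 7; t_5 = 3; a_6 = 3; b_6 = 2.5; c_6 = 6.5; p_6 = 3.5; q_6 = 2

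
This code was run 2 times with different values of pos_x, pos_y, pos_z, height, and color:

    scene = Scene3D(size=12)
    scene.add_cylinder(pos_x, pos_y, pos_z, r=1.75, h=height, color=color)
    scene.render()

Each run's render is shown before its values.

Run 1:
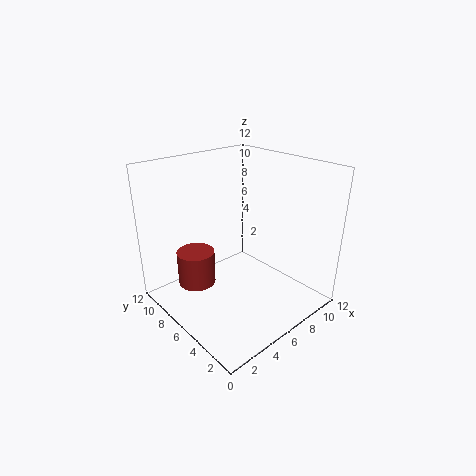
pos_x = 4.5, pos_y = 10.25, pos_z = 0.25, height = 3.25, color = 'brown'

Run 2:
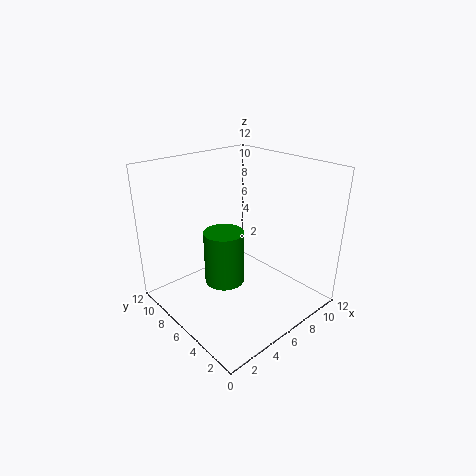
pos_x = 5.5, pos_y = 7.25, pos_z = 1.5, height = 4.75, color = 'green'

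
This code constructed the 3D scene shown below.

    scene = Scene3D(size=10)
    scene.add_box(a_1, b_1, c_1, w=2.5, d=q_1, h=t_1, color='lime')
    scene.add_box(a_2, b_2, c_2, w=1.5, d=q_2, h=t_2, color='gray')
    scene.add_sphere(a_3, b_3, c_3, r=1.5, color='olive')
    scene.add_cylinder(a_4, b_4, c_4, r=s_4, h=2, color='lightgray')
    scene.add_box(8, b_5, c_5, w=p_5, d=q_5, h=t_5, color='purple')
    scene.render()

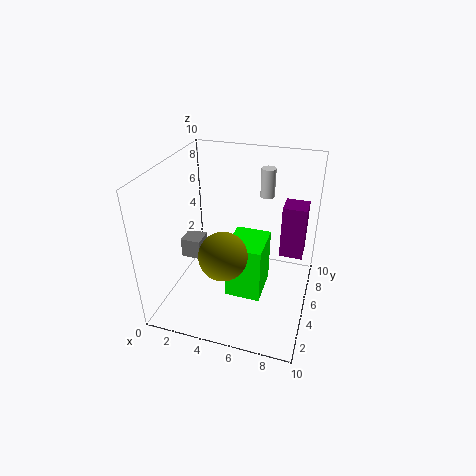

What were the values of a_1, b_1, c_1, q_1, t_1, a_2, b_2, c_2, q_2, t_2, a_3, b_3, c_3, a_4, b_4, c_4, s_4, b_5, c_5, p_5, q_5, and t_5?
a_1 = 4.5, b_1 = 3.5, c_1 = 1, q_1 = 3, t_1 = 4, a_2 = 0.5, b_2 = 5, c_2 = 2.5, q_2 = 1.5, t_2 = 1.5, a_3 = 5, b_3 = 2, c_3 = 5.5, a_4 = 6.5, b_4 = 7, c_4 = 7.5, s_4 = 0.5, b_5 = 4.5, c_5 = 4.5, p_5 = 1.5, q_5 = 1.5, t_5 = 3.5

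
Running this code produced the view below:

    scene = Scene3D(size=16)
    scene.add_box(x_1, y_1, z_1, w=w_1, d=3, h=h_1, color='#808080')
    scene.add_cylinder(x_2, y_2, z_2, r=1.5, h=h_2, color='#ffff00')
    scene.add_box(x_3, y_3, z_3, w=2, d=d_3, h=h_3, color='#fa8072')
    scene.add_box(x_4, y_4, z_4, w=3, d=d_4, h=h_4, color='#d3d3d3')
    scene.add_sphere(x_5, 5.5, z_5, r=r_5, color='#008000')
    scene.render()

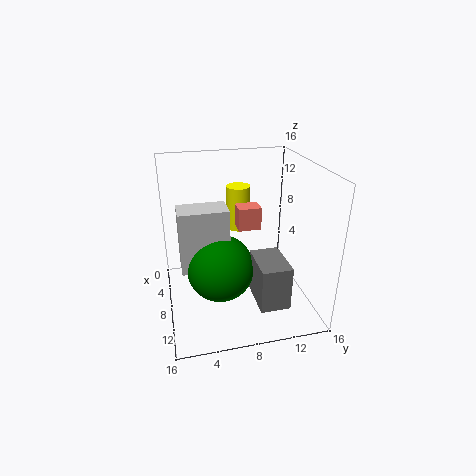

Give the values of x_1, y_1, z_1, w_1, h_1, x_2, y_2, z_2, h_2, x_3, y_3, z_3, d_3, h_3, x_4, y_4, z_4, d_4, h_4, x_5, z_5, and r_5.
x_1 = 11, y_1 = 8.5, z_1 = 3.5, w_1 = 4.5, h_1 = 4.5, x_2 = 2, y_2 = 9.5, z_2 = 6.5, h_2 = 5.5, x_3 = 6.5, y_3 = 8, z_3 = 9, d_3 = 2.5, h_3 = 2.5, x_4 = 8, y_4 = 1.5, z_4 = 6, d_4 = 5, h_4 = 6.5, x_5 = 10.5, z_5 = 6, r_5 = 3.5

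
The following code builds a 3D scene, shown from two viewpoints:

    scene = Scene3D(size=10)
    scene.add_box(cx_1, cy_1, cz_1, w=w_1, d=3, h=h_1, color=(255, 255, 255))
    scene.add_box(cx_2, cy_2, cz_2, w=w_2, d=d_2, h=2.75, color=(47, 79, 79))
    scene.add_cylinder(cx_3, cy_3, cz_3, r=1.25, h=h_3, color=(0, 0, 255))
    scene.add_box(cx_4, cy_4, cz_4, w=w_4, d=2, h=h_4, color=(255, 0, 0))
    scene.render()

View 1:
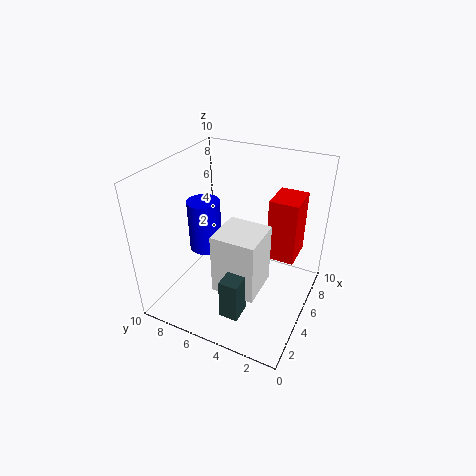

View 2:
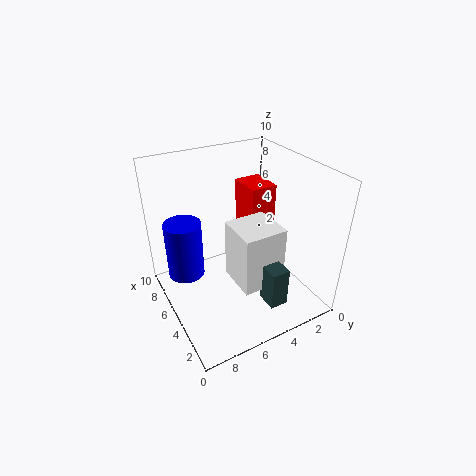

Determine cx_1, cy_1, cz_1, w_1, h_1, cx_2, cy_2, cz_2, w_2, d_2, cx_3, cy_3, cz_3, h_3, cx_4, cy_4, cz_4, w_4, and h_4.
cx_1 = 2.5
cy_1 = 2.75
cz_1 = 2
w_1 = 3
h_1 = 4.25
cx_2 = 1.25
cy_2 = 3.25
cz_2 = 1.25
w_2 = 1.5
d_2 = 1.25
cx_3 = 6.25
cy_3 = 8.5
cz_3 = 2.5
h_3 = 4
cx_4 = 6
cy_4 = 1.25
cz_4 = 3.25
w_4 = 2.5
h_4 = 4.5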